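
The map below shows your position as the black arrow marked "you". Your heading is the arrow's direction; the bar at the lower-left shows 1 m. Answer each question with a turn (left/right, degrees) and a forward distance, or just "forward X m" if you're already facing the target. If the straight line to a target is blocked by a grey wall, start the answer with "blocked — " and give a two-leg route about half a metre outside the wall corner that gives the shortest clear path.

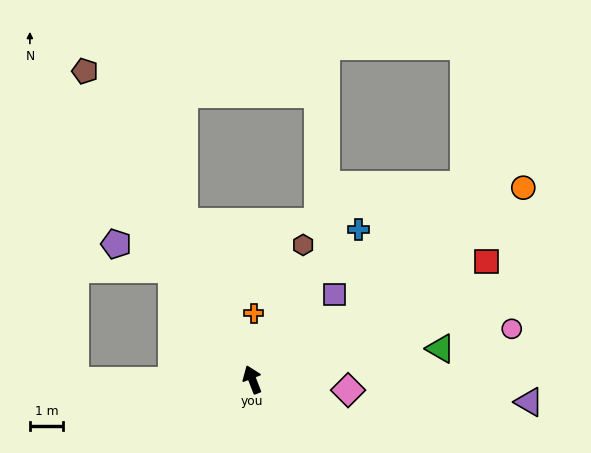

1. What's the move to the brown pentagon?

turn left 7°, forward 10.5 m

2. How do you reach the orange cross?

turn right 23°, forward 2.0 m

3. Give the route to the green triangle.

turn right 102°, forward 5.7 m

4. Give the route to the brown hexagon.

turn right 42°, forward 4.3 m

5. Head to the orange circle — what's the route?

turn right 76°, forward 9.9 m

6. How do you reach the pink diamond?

turn right 118°, forward 2.9 m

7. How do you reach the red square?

turn right 84°, forward 7.9 m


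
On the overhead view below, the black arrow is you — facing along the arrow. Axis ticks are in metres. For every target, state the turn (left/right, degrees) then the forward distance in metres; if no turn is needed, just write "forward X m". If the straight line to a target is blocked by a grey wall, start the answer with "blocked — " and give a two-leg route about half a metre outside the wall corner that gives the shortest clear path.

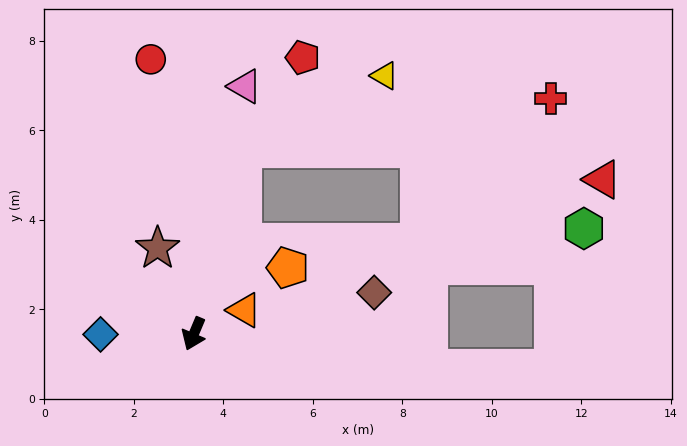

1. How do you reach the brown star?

turn right 134°, forward 2.1 m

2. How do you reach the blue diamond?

turn right 67°, forward 2.1 m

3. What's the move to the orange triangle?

turn left 138°, forward 1.2 m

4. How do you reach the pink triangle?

turn right 169°, forward 5.6 m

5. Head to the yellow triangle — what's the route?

blocked — turn right 172°, forward 4.3 m, then turn right 48°, forward 3.6 m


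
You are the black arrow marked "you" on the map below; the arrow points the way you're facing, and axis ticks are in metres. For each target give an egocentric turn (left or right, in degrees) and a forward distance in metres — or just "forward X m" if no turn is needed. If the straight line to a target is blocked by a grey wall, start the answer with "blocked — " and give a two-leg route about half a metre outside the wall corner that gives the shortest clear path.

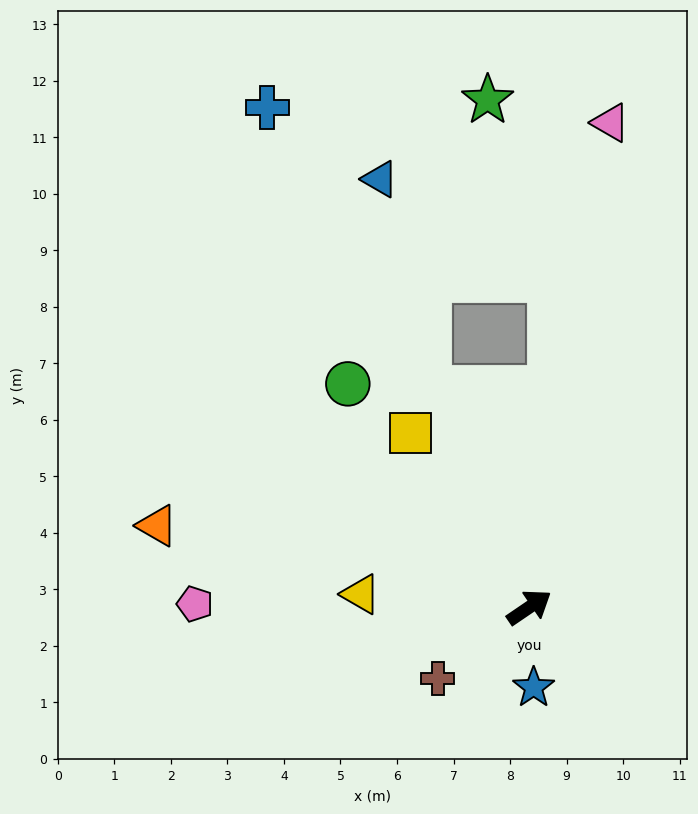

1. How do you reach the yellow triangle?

turn left 141°, forward 3.0 m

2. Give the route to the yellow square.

turn left 90°, forward 3.7 m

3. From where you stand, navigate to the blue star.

turn right 121°, forward 1.4 m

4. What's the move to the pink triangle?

turn left 46°, forward 8.7 m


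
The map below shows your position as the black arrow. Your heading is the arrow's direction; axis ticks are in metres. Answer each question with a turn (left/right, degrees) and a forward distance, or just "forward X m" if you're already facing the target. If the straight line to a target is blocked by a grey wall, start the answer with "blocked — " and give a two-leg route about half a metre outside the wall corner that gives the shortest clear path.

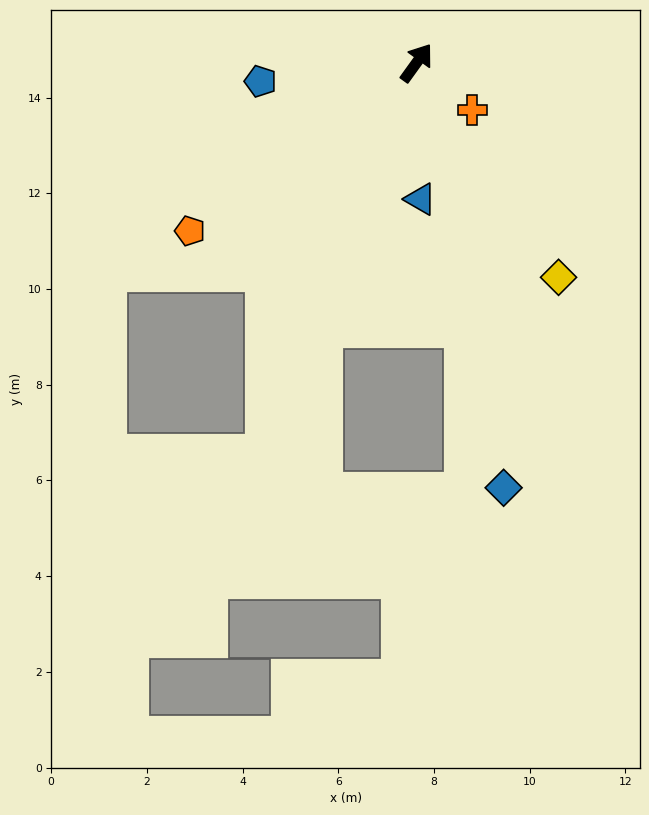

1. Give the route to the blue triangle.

turn right 143°, forward 2.9 m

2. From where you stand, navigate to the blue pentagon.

turn left 133°, forward 3.3 m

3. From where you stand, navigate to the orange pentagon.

turn left 162°, forward 5.9 m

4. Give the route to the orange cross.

turn right 94°, forward 1.5 m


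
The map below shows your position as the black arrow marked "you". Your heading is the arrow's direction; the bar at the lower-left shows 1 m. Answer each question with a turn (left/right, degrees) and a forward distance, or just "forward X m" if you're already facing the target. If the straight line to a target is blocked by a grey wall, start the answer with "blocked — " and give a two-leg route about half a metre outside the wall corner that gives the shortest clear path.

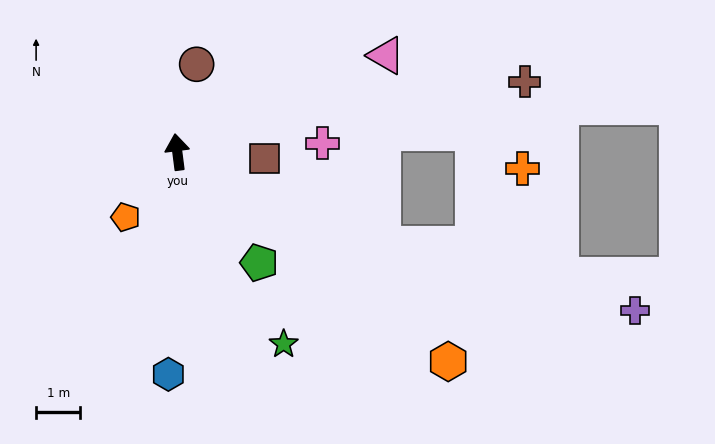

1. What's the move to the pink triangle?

turn right 73°, forward 5.2 m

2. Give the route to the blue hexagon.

turn left 170°, forward 5.0 m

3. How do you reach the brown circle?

turn right 20°, forward 2.0 m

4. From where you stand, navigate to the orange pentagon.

turn left 134°, forward 1.9 m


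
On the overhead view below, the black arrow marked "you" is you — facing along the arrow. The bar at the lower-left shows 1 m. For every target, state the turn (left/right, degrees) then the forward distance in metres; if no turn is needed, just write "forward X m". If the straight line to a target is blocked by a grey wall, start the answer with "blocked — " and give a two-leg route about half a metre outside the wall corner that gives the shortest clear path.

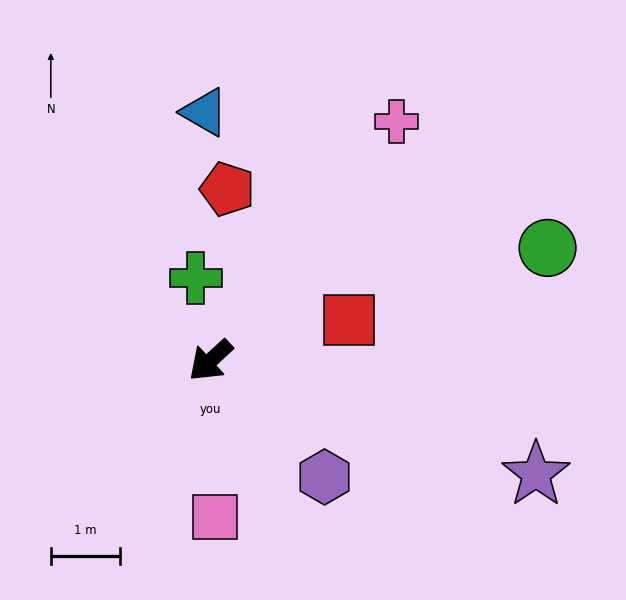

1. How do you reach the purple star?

turn left 118°, forward 5.0 m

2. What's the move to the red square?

turn left 154°, forward 2.1 m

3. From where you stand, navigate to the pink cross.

turn right 170°, forward 4.4 m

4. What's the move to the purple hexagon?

turn left 92°, forward 2.4 m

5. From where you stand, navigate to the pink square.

turn left 49°, forward 2.3 m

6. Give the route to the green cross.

turn right 122°, forward 1.2 m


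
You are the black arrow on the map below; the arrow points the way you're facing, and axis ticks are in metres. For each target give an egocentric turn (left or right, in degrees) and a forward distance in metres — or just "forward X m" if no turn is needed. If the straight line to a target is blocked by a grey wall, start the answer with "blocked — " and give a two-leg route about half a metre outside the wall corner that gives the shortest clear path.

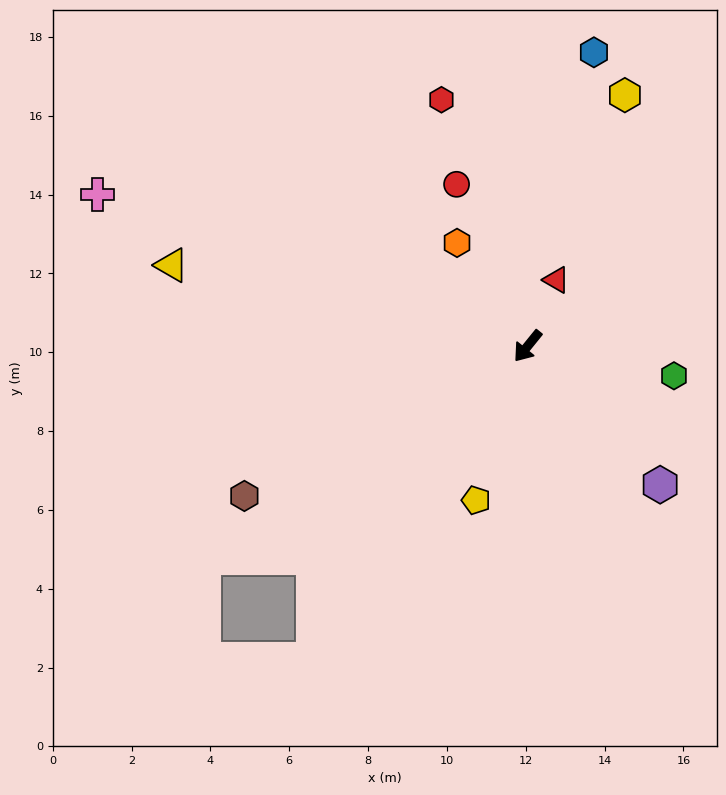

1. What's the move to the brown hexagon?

turn right 23°, forward 8.1 m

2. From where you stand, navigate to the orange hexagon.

turn right 107°, forward 3.2 m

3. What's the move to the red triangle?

turn right 164°, forward 1.8 m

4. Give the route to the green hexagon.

turn left 118°, forward 3.8 m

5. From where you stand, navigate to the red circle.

turn right 117°, forward 4.5 m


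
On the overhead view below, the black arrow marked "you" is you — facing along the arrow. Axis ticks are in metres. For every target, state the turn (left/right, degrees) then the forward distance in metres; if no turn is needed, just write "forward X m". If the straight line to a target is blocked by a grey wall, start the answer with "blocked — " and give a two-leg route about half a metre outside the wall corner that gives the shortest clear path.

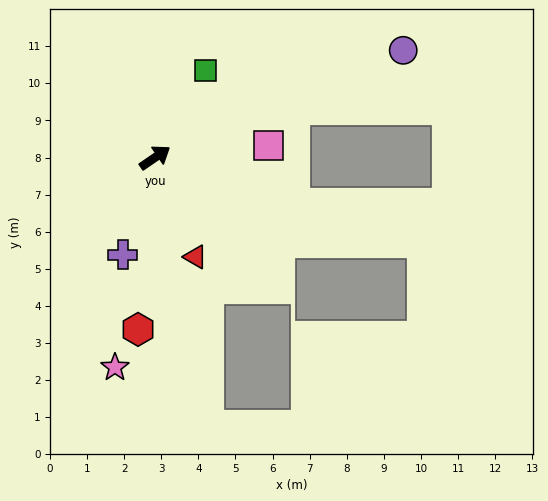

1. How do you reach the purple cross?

turn right 143°, forward 2.8 m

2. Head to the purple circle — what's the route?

turn right 11°, forward 7.3 m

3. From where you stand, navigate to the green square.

turn left 25°, forward 2.7 m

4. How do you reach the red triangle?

turn right 102°, forward 2.9 m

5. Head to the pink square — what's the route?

turn right 28°, forward 3.1 m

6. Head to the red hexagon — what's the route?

turn right 130°, forward 4.7 m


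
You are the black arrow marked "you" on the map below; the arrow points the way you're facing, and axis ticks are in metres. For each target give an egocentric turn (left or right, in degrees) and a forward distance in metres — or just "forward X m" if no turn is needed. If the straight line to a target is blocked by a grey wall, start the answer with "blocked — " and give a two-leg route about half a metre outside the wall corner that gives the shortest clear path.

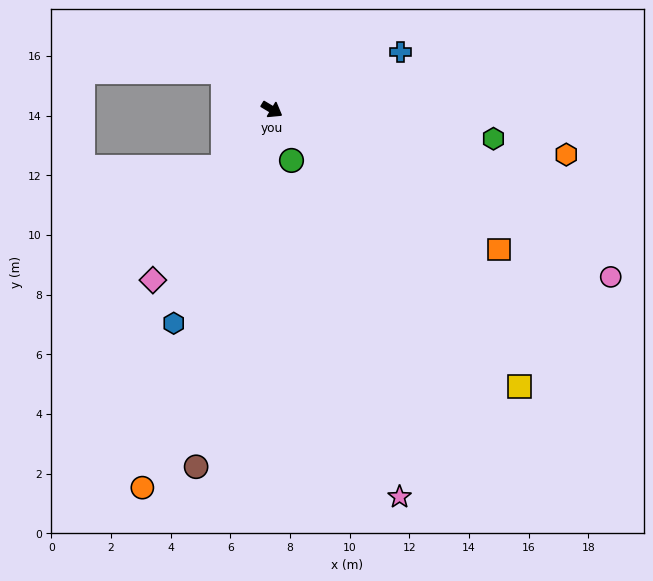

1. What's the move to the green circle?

turn right 38°, forward 1.8 m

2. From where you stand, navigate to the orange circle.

turn right 78°, forward 13.4 m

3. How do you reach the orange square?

forward 8.9 m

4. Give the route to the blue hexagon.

turn right 84°, forward 7.9 m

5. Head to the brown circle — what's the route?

turn right 71°, forward 12.2 m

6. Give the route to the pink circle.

turn left 5°, forward 12.7 m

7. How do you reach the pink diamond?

turn right 94°, forward 7.0 m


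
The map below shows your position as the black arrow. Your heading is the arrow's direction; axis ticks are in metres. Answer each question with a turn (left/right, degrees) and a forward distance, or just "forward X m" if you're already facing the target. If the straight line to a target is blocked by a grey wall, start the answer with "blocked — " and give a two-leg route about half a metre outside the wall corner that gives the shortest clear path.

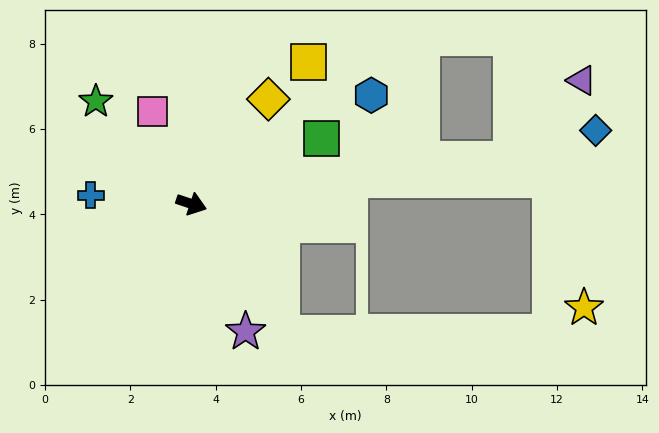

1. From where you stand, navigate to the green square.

turn left 45°, forward 3.4 m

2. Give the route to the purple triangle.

blocked — turn left 27°, forward 7.6 m, then turn left 39°, forward 2.5 m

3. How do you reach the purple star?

turn right 48°, forward 3.2 m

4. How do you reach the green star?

turn left 151°, forward 3.3 m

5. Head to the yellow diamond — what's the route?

turn left 72°, forward 3.0 m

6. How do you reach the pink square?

turn left 131°, forward 2.3 m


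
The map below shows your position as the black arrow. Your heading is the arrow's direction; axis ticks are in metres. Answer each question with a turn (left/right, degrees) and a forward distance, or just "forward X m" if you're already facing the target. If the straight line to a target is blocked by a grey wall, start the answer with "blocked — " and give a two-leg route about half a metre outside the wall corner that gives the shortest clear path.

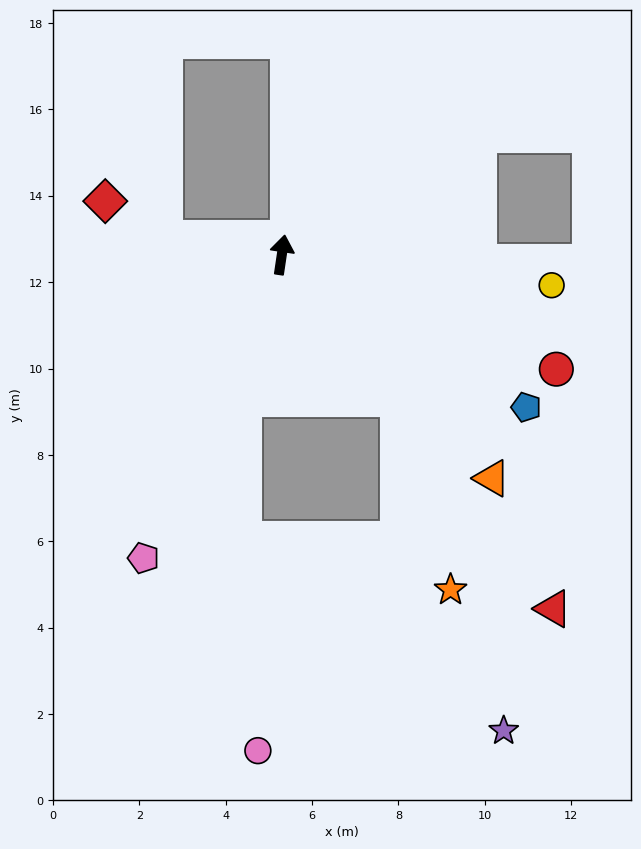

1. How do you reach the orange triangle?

turn right 128°, forward 7.1 m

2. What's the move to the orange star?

blocked — turn right 133°, forward 4.3 m, then turn right 23°, forward 4.6 m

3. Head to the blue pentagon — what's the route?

turn right 114°, forward 6.7 m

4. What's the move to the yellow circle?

turn right 88°, forward 6.3 m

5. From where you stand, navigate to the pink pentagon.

turn left 164°, forward 7.7 m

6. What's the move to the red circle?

turn right 104°, forward 6.9 m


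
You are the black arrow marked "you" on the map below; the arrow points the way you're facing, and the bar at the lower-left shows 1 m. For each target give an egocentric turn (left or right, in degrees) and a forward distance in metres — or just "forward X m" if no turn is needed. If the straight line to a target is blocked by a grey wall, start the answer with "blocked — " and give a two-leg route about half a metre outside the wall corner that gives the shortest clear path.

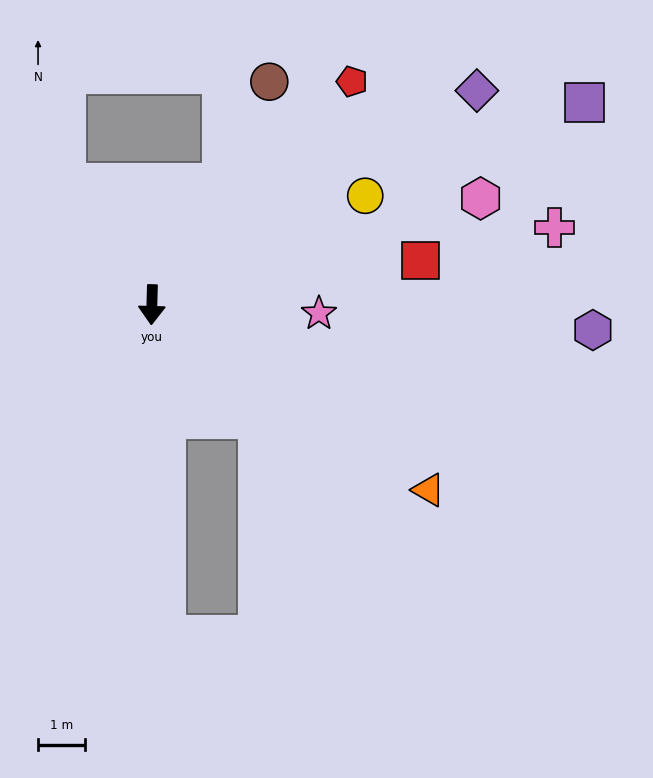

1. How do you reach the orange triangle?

turn left 58°, forward 7.0 m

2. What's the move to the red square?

turn left 101°, forward 5.8 m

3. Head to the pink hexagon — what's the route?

turn left 110°, forward 7.3 m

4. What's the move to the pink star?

turn left 89°, forward 3.5 m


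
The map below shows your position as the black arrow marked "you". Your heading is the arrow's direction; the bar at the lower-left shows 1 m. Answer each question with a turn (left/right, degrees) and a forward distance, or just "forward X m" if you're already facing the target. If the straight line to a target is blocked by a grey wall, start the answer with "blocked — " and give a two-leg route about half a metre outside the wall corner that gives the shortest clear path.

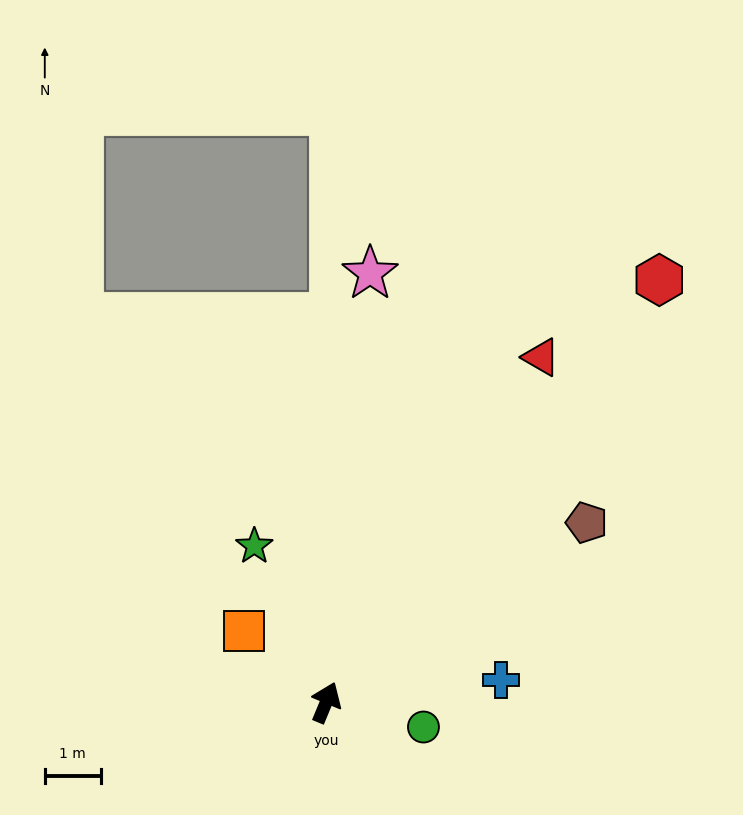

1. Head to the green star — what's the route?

turn left 47°, forward 3.1 m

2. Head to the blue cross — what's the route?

turn right 60°, forward 3.1 m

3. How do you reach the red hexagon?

turn right 16°, forward 9.6 m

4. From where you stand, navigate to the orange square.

turn left 71°, forward 1.9 m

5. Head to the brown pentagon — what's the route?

turn right 33°, forward 5.6 m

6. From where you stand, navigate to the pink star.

turn left 17°, forward 7.7 m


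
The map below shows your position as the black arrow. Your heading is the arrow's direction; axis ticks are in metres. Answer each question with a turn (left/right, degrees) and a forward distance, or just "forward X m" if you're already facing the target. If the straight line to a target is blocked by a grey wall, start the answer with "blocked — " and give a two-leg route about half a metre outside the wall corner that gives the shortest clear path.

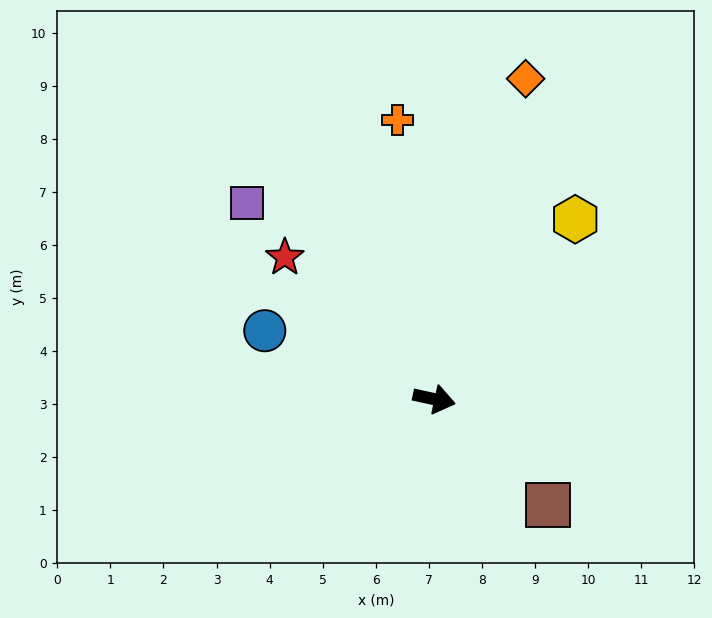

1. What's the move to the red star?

turn left 149°, forward 3.9 m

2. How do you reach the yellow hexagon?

turn left 64°, forward 4.3 m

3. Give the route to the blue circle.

turn left 170°, forward 3.4 m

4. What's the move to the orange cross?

turn left 110°, forward 5.3 m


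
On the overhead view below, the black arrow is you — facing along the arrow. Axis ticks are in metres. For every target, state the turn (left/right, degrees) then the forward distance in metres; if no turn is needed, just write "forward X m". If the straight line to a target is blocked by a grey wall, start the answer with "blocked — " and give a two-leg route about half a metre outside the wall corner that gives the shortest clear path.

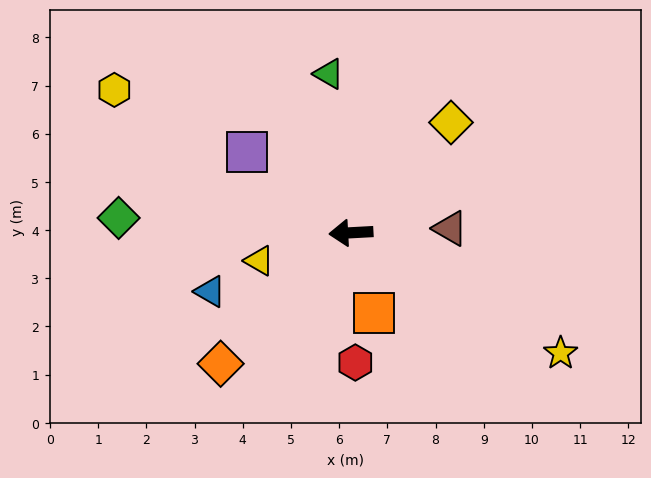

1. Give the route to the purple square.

turn right 41°, forward 2.7 m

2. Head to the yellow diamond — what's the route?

turn right 135°, forward 3.1 m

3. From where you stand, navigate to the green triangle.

turn right 85°, forward 3.3 m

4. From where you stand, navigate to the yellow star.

turn left 147°, forward 5.0 m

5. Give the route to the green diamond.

turn right 7°, forward 4.8 m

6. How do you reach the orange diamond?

turn left 42°, forward 3.8 m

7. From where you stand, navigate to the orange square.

turn left 103°, forward 1.7 m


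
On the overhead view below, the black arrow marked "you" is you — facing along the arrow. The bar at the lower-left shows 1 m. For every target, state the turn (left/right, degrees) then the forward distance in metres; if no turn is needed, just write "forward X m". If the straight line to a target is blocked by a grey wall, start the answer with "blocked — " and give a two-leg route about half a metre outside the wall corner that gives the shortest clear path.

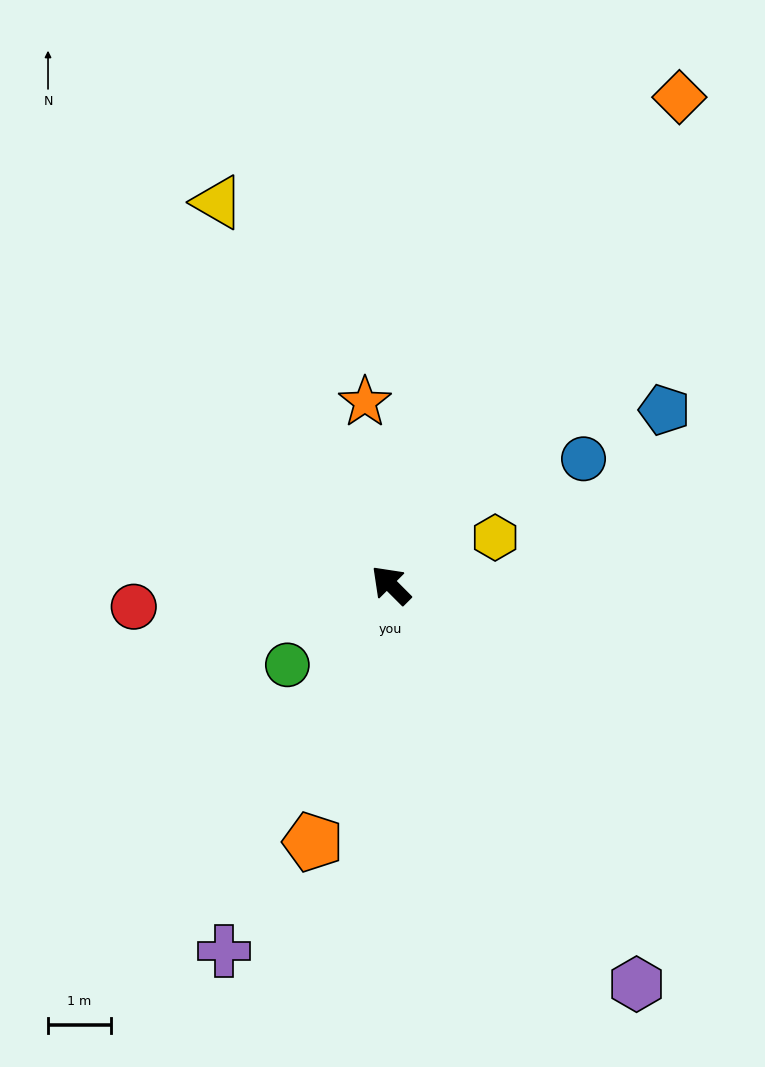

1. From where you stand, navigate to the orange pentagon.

turn left 118°, forward 4.3 m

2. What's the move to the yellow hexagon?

turn right 110°, forward 1.8 m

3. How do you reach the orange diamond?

turn right 76°, forward 9.0 m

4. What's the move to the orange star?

turn right 37°, forward 2.9 m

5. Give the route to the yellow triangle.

turn right 21°, forward 6.7 m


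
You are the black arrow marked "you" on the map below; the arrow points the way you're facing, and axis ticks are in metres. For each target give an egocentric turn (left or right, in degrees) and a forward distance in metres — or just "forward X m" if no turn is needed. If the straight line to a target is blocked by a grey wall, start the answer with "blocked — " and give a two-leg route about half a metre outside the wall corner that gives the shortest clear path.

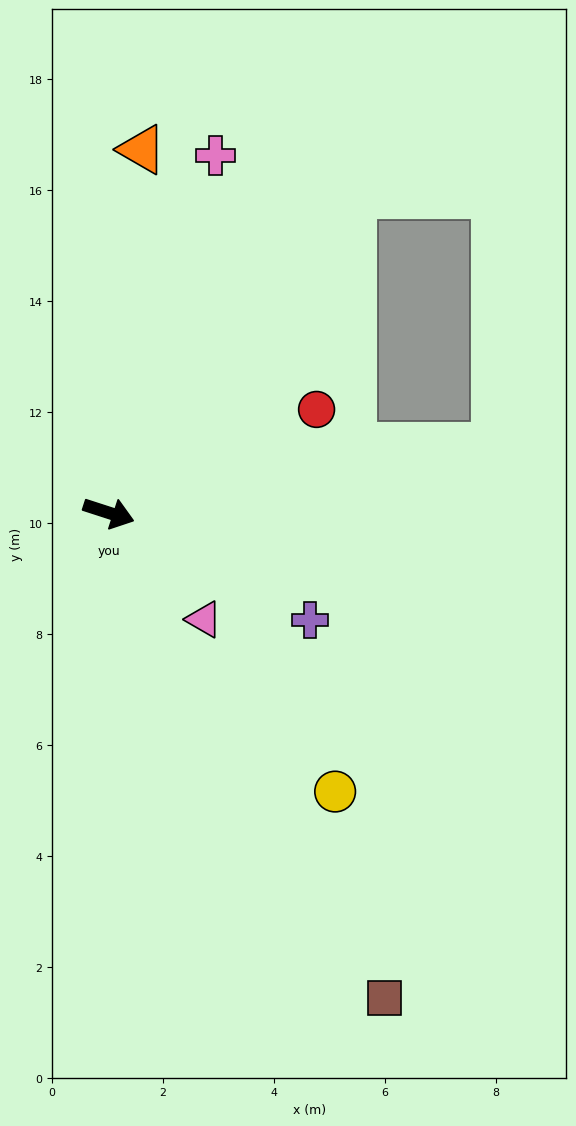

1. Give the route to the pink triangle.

turn right 30°, forward 2.6 m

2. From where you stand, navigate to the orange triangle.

turn left 103°, forward 6.6 m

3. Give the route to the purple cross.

turn right 10°, forward 4.1 m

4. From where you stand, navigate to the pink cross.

turn left 91°, forward 6.7 m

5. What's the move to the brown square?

turn right 42°, forward 10.1 m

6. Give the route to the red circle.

turn left 44°, forward 4.2 m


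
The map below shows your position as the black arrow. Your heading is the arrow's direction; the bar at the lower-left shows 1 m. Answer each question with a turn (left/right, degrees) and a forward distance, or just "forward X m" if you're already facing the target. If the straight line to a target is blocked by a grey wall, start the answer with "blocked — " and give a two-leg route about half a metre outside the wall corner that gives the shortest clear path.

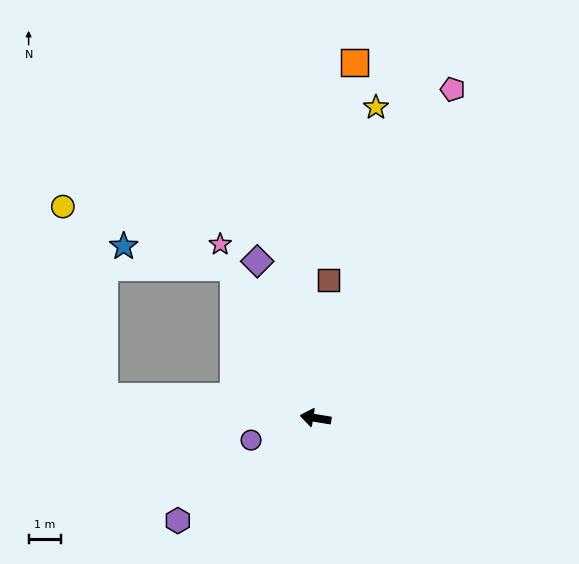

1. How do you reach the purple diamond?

turn right 60°, forward 5.1 m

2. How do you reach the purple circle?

turn left 28°, forward 2.1 m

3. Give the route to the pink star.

turn right 52°, forward 6.0 m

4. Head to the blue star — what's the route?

blocked — turn right 52°, forward 5.2 m, then turn left 51°, forward 3.4 m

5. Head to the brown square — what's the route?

turn right 86°, forward 4.2 m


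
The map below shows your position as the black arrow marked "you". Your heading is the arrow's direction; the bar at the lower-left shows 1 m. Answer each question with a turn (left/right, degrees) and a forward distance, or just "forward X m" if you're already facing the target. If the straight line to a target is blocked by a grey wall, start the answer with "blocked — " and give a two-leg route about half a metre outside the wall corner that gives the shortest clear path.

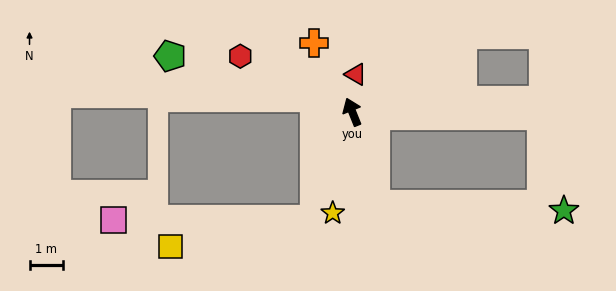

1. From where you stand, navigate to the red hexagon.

turn left 42°, forward 3.7 m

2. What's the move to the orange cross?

turn left 7°, forward 2.3 m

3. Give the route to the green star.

blocked — turn left 173°, forward 2.8 m, then turn left 73°, forward 5.5 m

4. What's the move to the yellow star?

turn left 147°, forward 3.0 m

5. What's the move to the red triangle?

turn right 27°, forward 1.1 m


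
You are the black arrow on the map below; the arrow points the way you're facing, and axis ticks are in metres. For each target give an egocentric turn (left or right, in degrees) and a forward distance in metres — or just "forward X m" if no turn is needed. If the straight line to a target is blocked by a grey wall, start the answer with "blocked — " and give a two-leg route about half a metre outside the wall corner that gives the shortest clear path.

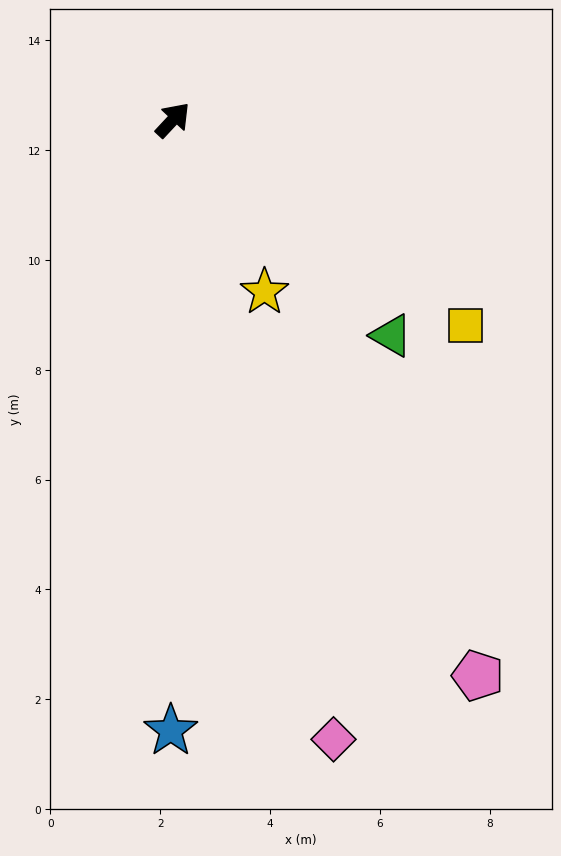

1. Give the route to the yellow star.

turn right 109°, forward 3.5 m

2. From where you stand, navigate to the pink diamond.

turn right 122°, forward 11.7 m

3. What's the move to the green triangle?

turn right 92°, forward 5.6 m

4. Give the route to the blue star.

turn right 137°, forward 11.1 m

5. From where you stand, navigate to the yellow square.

turn right 82°, forward 6.5 m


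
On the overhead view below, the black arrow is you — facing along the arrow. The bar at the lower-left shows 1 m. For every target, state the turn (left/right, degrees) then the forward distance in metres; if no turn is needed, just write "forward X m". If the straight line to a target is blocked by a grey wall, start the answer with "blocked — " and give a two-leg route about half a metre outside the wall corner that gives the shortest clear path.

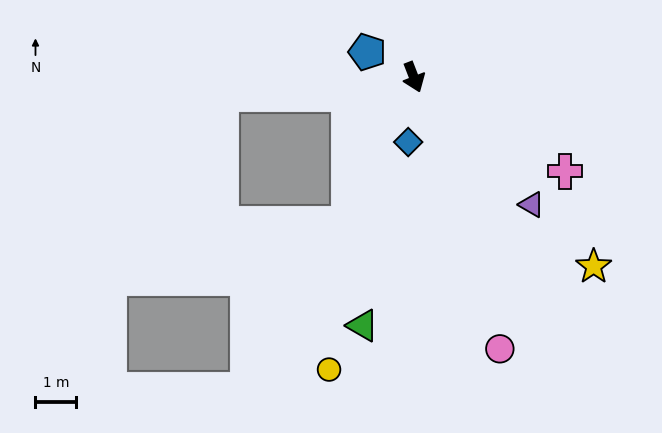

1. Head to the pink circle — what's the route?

turn right 4°, forward 6.9 m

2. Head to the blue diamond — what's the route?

turn right 26°, forward 1.6 m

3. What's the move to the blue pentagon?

turn right 140°, forward 1.3 m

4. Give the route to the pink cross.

turn left 37°, forward 4.3 m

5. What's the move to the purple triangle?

turn left 22°, forward 4.2 m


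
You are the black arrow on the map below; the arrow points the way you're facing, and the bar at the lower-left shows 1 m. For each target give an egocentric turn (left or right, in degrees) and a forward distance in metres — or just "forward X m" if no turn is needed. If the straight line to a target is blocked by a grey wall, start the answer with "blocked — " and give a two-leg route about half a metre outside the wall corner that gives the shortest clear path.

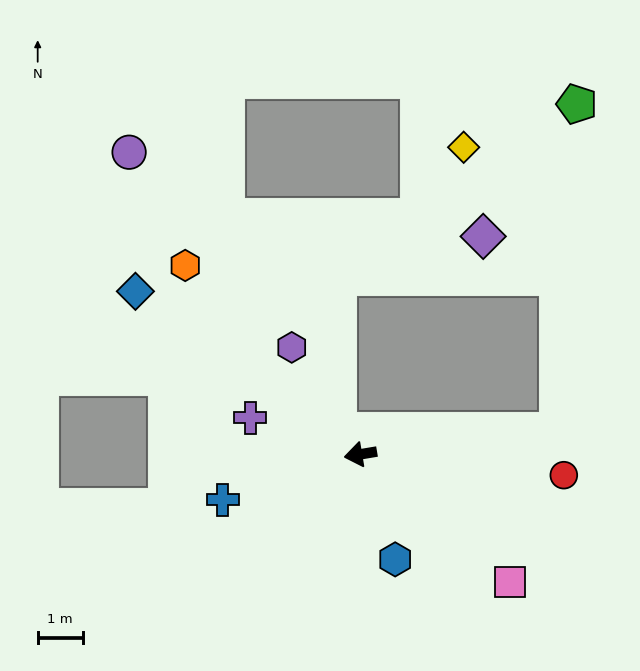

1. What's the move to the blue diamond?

turn right 45°, forward 6.2 m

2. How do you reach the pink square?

turn left 130°, forward 4.4 m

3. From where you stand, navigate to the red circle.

turn left 165°, forward 4.5 m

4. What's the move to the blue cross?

turn left 9°, forward 3.2 m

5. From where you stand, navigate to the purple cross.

turn right 28°, forward 2.6 m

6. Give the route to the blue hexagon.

turn left 99°, forward 2.5 m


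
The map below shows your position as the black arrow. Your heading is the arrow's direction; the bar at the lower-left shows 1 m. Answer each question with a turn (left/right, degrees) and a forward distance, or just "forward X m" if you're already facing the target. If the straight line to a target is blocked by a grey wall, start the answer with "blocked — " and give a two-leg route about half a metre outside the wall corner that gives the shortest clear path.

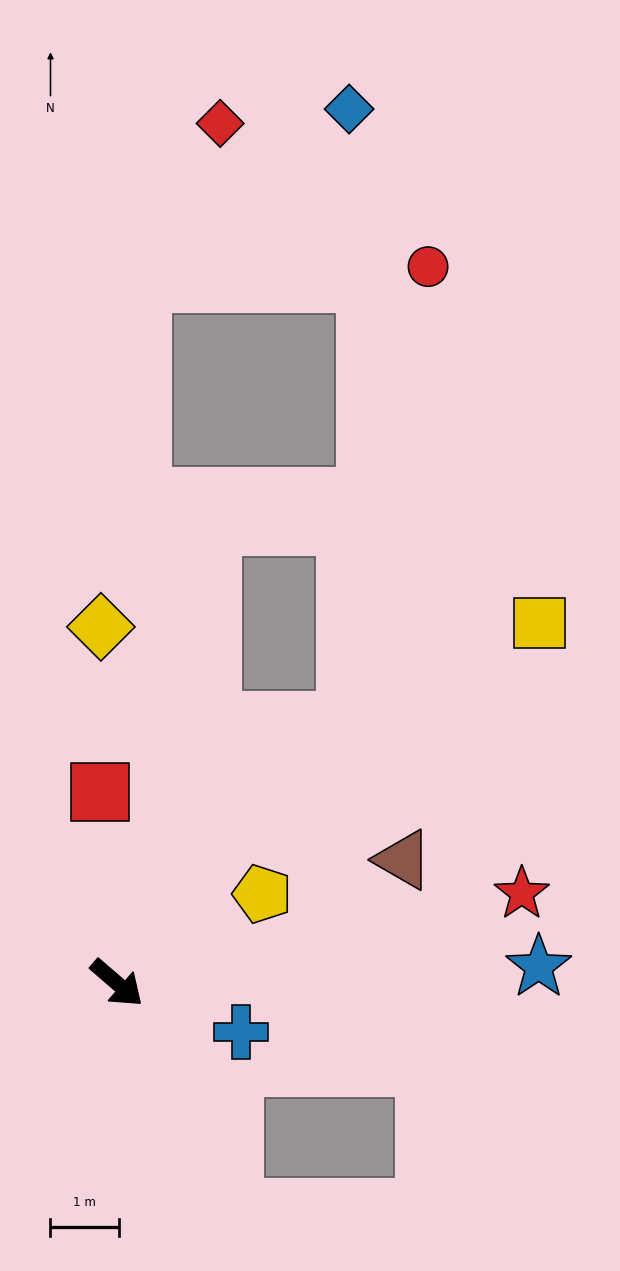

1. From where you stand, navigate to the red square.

turn left 136°, forward 2.8 m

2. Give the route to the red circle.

blocked — turn left 90°, forward 5.1 m, then turn left 30°, forward 6.8 m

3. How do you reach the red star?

turn left 53°, forward 6.1 m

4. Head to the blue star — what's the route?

turn left 43°, forward 6.2 m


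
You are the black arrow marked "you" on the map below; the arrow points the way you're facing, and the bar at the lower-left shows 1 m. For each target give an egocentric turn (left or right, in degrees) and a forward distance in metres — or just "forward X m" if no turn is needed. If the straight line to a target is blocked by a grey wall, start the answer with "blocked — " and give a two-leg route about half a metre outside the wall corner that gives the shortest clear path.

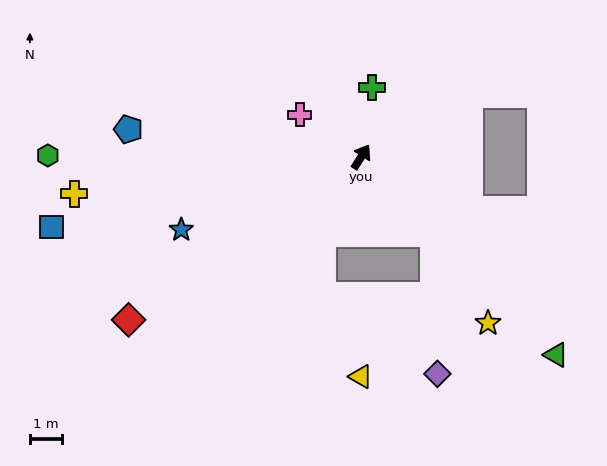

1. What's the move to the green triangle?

turn right 103°, forward 8.6 m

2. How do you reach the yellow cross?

turn left 129°, forward 9.0 m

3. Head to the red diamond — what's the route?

turn left 157°, forward 8.8 m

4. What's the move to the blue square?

turn left 135°, forward 9.9 m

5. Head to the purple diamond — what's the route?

blocked — turn right 105°, forward 3.3 m, then turn right 41°, forward 4.4 m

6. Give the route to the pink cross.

turn left 88°, forward 2.3 m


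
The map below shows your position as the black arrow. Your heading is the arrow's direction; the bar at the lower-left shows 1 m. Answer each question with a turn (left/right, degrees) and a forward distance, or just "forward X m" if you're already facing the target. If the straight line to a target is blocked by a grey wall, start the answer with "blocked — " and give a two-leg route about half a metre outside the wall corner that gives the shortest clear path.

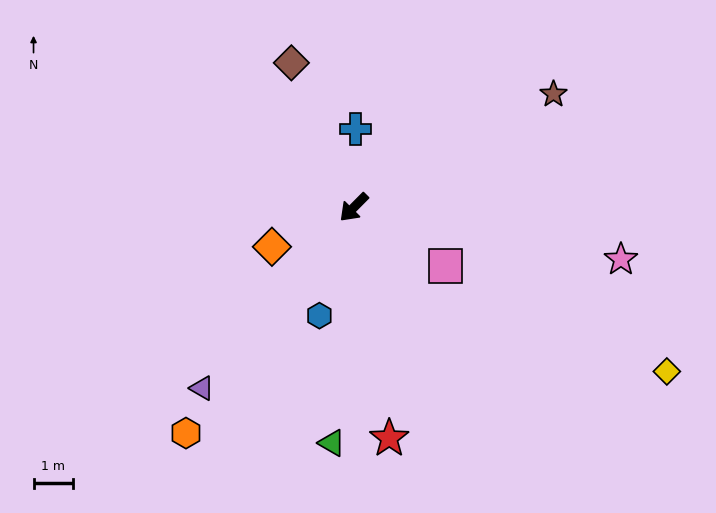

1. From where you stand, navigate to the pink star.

turn left 124°, forward 6.9 m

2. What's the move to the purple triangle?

turn left 5°, forward 6.0 m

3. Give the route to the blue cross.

turn right 136°, forward 2.0 m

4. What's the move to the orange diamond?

turn right 19°, forward 2.3 m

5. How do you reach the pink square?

turn left 102°, forward 2.8 m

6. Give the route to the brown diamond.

turn right 112°, forward 4.0 m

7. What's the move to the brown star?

turn left 164°, forward 5.9 m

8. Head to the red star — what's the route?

turn left 54°, forward 6.0 m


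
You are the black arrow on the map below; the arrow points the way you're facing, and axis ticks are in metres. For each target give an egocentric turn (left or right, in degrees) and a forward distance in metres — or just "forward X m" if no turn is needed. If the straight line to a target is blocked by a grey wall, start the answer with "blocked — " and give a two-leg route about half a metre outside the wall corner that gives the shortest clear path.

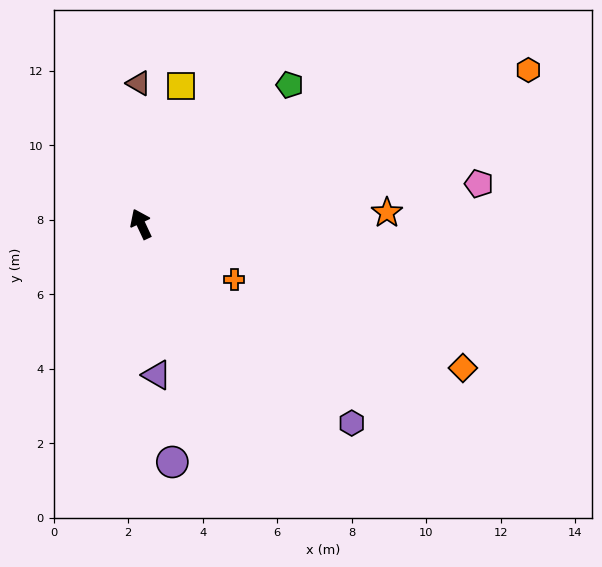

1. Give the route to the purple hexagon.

turn right 158°, forward 7.8 m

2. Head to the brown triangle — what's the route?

turn right 24°, forward 3.8 m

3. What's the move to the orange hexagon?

turn right 93°, forward 11.2 m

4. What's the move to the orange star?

turn right 112°, forward 6.6 m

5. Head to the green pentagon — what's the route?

turn right 72°, forward 5.5 m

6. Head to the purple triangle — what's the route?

turn left 161°, forward 4.1 m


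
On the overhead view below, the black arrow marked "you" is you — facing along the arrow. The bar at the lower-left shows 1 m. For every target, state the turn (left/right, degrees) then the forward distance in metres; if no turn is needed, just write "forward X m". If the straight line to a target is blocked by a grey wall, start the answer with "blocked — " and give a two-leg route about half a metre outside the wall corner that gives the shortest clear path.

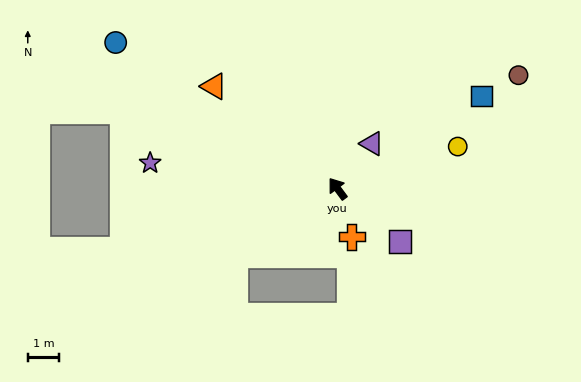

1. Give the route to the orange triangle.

turn left 14°, forward 5.1 m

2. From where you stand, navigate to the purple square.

turn right 167°, forward 2.6 m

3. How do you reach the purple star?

turn left 46°, forward 6.0 m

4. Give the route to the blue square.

turn right 94°, forward 5.5 m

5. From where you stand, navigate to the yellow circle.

turn right 107°, forward 4.1 m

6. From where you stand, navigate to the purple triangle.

turn right 74°, forward 1.8 m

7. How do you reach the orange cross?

turn left 160°, forward 1.6 m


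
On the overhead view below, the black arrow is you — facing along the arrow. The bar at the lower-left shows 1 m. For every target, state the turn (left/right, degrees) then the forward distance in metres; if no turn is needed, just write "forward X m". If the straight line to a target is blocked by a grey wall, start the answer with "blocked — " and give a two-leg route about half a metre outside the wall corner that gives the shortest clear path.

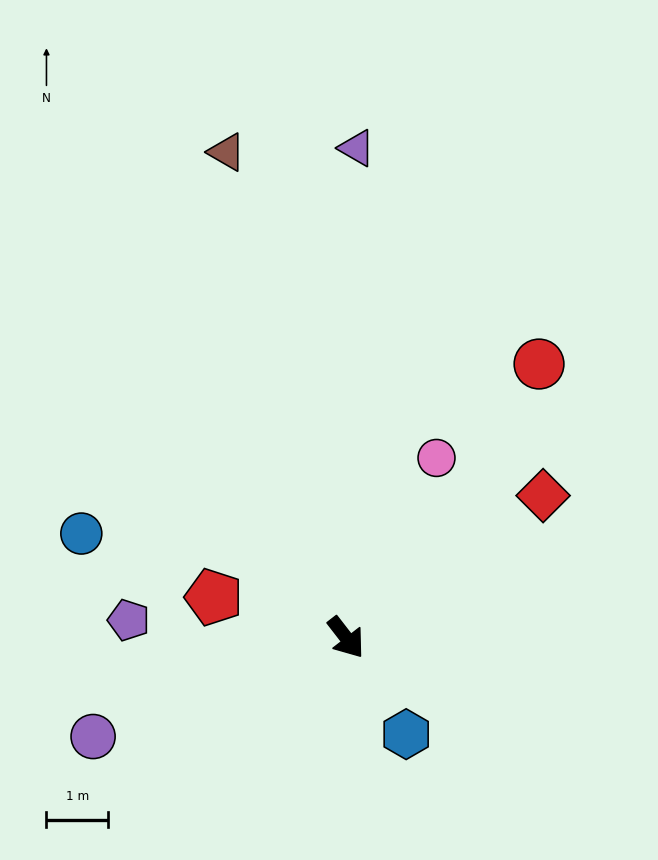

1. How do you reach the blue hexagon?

turn right 6°, forward 1.9 m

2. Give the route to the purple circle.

turn right 106°, forward 4.4 m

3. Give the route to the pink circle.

turn left 116°, forward 3.3 m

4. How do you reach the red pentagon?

turn right 145°, forward 2.3 m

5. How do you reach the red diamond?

turn left 88°, forward 4.0 m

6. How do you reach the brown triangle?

turn left 156°, forward 8.1 m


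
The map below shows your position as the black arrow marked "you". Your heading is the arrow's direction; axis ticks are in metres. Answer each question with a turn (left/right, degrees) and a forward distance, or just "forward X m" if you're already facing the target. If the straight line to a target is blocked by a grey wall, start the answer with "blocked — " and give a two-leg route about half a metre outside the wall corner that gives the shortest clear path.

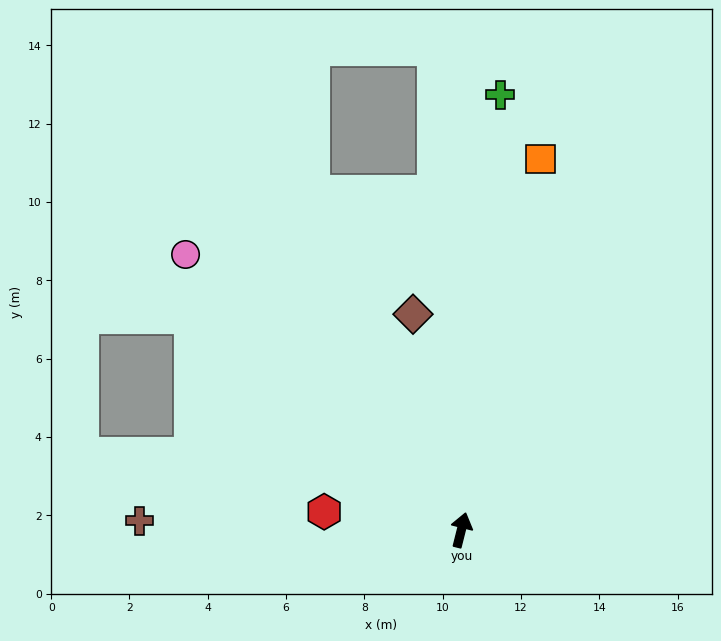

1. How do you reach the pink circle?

turn left 59°, forward 10.0 m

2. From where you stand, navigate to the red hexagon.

turn left 97°, forward 3.5 m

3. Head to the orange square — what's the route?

turn left 2°, forward 9.7 m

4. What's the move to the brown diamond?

turn left 27°, forward 5.6 m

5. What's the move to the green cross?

turn left 9°, forward 11.2 m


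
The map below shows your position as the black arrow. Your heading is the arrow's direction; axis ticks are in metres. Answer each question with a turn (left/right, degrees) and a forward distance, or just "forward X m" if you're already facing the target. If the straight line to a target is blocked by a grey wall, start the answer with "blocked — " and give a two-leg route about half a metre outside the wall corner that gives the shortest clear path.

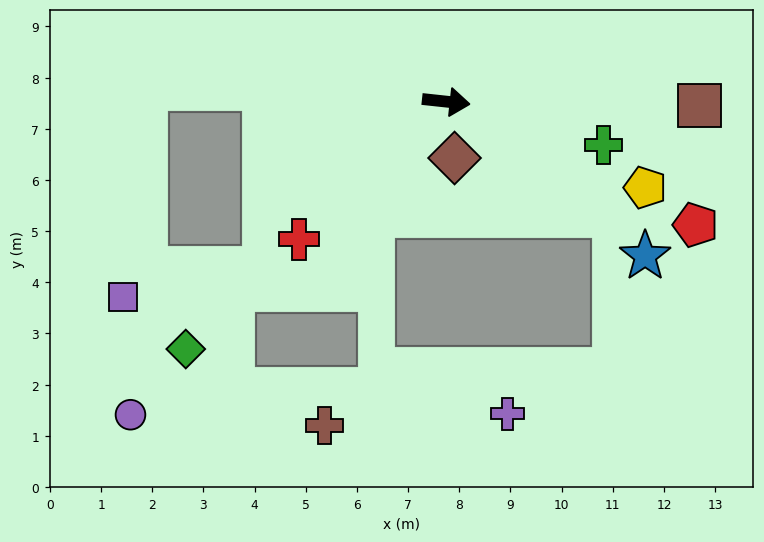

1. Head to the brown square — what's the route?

turn left 5°, forward 4.9 m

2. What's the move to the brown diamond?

turn right 75°, forward 1.1 m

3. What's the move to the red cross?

turn right 131°, forward 3.9 m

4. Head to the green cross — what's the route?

turn right 9°, forward 3.2 m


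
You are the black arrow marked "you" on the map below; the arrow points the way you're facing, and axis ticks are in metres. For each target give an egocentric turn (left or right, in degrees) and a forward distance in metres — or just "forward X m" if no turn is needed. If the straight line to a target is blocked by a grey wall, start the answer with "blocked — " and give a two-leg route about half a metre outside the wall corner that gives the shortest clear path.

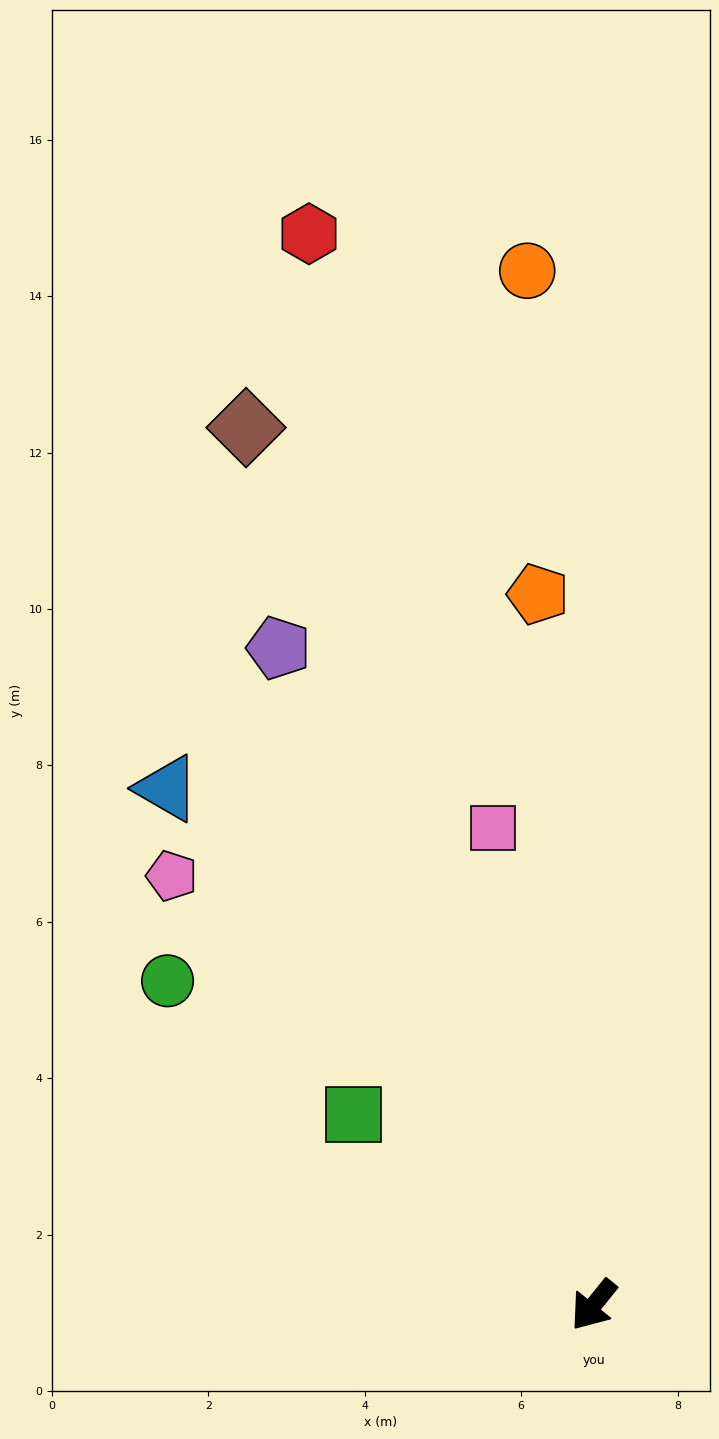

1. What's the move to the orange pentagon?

turn right 137°, forward 9.1 m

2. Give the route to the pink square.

turn right 129°, forward 6.2 m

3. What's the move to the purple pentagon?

turn right 116°, forward 9.3 m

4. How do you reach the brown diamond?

turn right 120°, forward 12.1 m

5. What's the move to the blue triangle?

turn right 102°, forward 8.6 m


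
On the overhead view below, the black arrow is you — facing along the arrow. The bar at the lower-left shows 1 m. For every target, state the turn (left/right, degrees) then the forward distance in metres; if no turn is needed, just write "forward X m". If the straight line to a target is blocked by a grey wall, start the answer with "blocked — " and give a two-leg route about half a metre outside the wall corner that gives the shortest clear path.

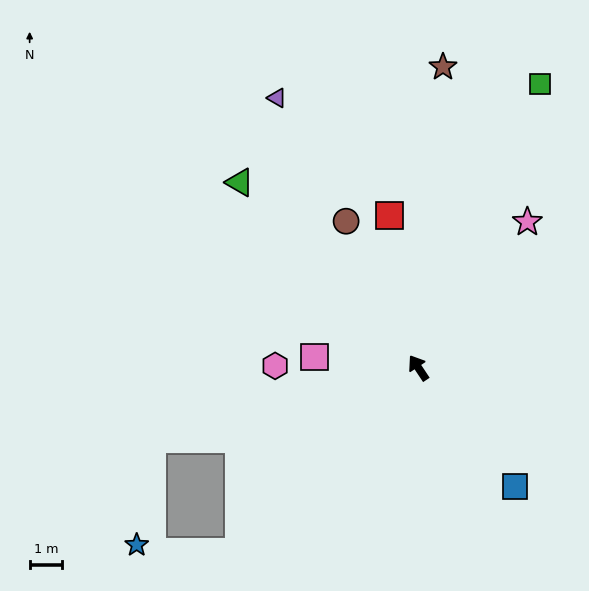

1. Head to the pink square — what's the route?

turn left 51°, forward 3.2 m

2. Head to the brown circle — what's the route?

turn right 7°, forward 5.0 m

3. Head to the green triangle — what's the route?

turn left 10°, forward 7.9 m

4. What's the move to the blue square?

turn right 174°, forward 4.7 m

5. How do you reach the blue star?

blocked — turn left 72°, forward 8.5 m, then turn left 66°, forward 3.3 m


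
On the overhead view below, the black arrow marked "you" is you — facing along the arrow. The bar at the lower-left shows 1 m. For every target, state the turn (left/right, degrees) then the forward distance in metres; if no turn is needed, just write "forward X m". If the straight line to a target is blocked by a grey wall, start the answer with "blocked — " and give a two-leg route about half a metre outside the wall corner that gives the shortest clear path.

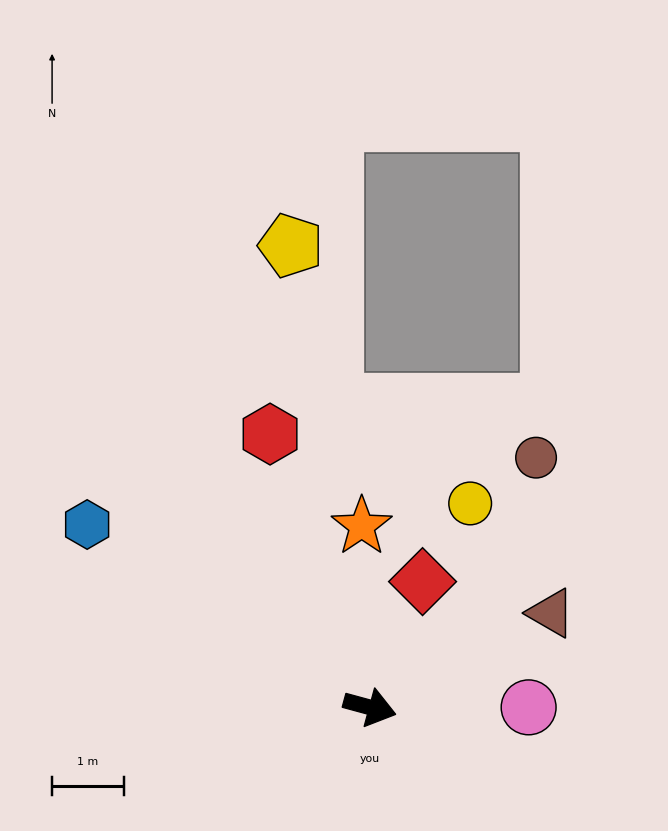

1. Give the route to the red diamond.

turn left 82°, forward 1.9 m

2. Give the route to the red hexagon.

turn left 125°, forward 4.0 m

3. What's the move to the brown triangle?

turn left 43°, forward 2.8 m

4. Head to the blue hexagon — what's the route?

turn left 162°, forward 4.7 m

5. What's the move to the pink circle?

turn left 15°, forward 2.2 m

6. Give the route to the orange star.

turn left 108°, forward 2.5 m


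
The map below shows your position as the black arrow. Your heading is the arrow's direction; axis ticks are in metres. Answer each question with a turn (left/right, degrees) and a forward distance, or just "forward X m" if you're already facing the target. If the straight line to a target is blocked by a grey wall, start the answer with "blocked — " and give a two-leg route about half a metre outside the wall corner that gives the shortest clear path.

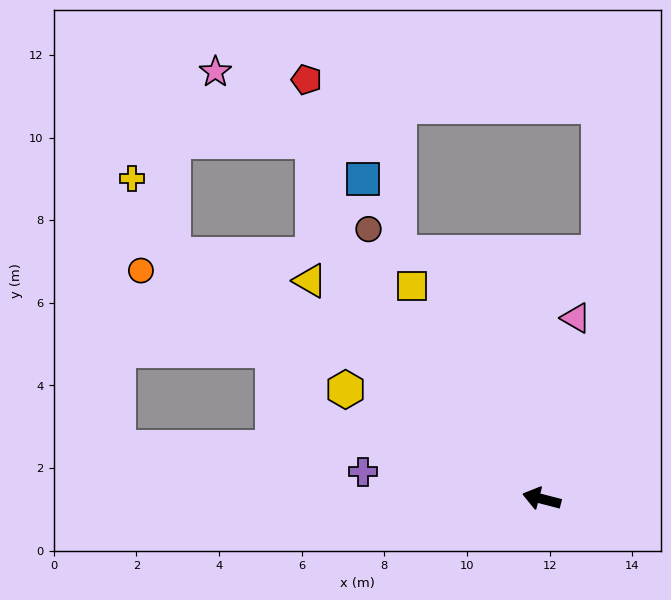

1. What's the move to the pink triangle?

turn right 86°, forward 4.5 m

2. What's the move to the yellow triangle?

turn right 29°, forward 7.7 m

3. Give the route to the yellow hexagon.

turn right 15°, forward 5.4 m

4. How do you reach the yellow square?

turn right 44°, forward 6.0 m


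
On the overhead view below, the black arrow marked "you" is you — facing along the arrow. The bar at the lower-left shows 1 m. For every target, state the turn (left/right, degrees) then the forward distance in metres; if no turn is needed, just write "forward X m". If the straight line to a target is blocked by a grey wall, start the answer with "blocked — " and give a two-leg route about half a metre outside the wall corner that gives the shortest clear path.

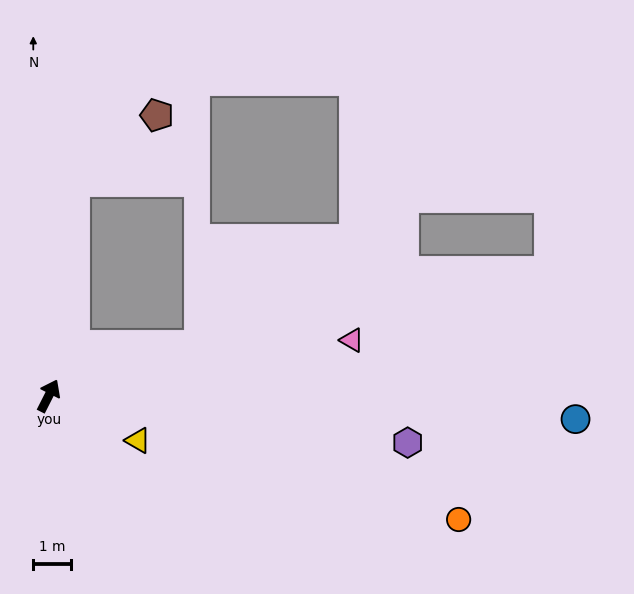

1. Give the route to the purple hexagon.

turn right 71°, forward 9.7 m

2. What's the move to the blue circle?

turn right 66°, forward 14.1 m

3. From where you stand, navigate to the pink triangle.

turn right 53°, forward 8.3 m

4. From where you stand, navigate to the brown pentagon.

blocked — turn left 20°, forward 5.8 m, then turn right 45°, forward 2.8 m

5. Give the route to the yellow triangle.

turn right 90°, forward 2.7 m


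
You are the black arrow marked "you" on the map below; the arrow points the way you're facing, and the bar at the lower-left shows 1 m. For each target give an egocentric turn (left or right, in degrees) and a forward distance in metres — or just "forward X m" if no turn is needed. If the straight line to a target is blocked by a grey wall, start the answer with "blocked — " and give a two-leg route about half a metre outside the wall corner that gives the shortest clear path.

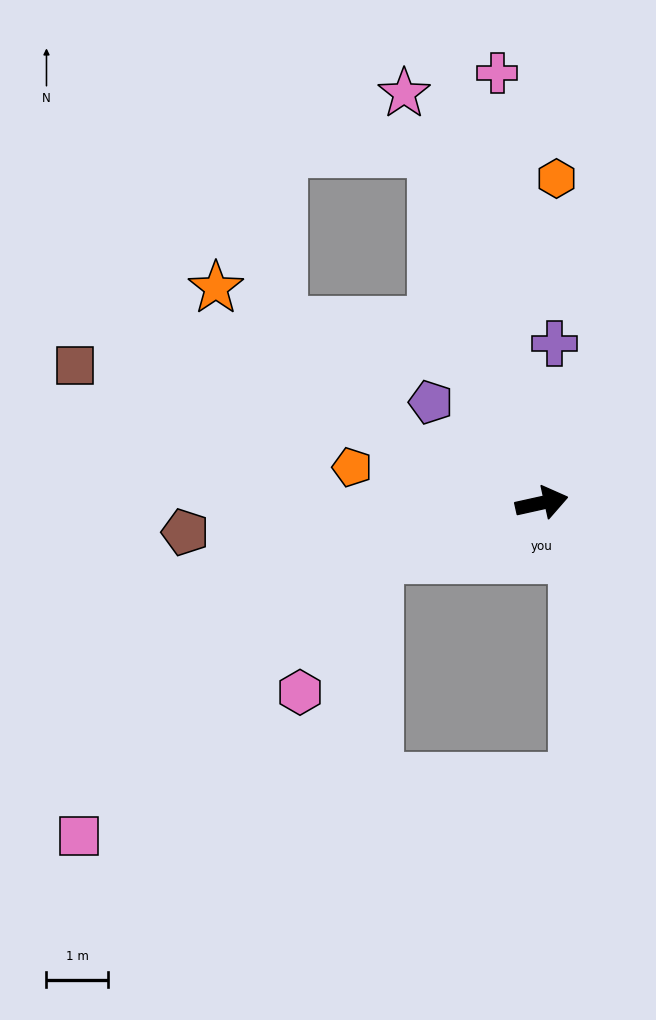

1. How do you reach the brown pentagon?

turn left 172°, forward 5.8 m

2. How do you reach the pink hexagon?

blocked — turn right 174°, forward 2.8 m, then turn left 42°, forward 2.5 m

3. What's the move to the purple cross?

turn left 73°, forward 2.6 m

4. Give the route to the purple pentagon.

turn left 125°, forward 2.4 m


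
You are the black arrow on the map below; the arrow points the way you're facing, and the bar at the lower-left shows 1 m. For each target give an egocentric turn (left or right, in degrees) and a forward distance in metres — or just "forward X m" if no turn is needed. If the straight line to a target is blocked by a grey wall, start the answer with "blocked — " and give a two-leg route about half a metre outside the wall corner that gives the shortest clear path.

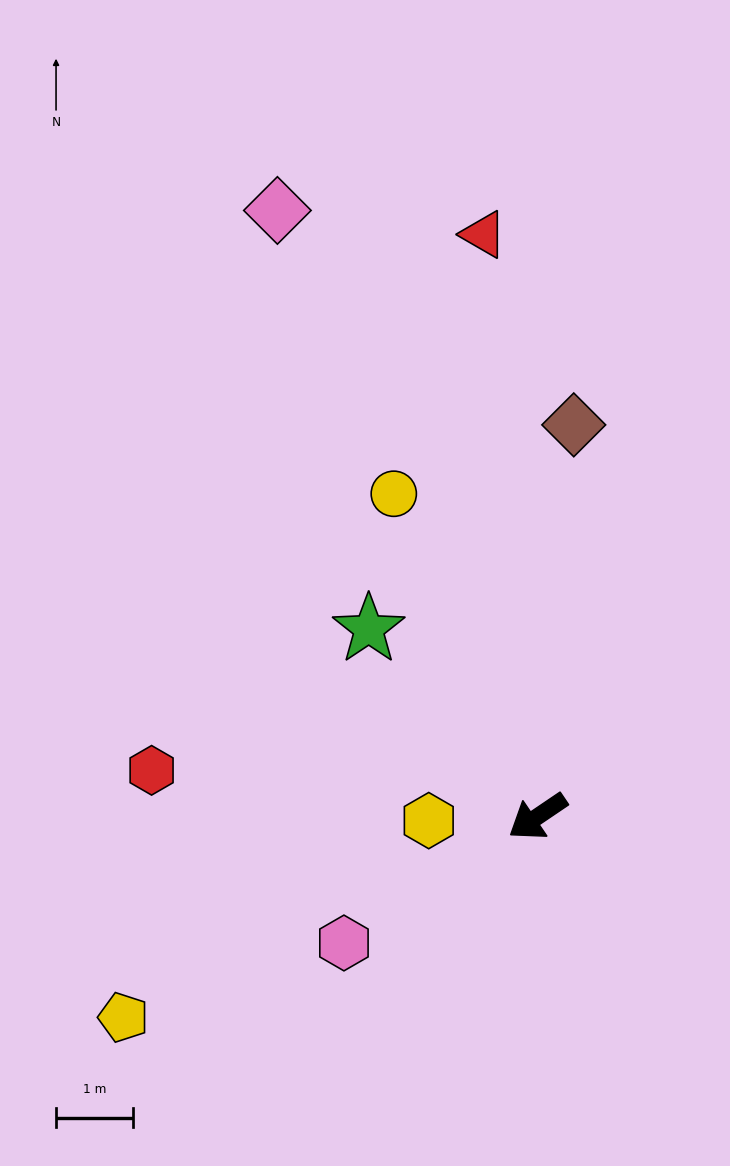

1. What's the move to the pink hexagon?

forward 3.0 m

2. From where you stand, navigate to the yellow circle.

turn right 100°, forward 4.6 m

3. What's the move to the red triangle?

turn right 119°, forward 7.6 m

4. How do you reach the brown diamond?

turn right 129°, forward 5.1 m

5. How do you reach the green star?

turn right 82°, forward 3.3 m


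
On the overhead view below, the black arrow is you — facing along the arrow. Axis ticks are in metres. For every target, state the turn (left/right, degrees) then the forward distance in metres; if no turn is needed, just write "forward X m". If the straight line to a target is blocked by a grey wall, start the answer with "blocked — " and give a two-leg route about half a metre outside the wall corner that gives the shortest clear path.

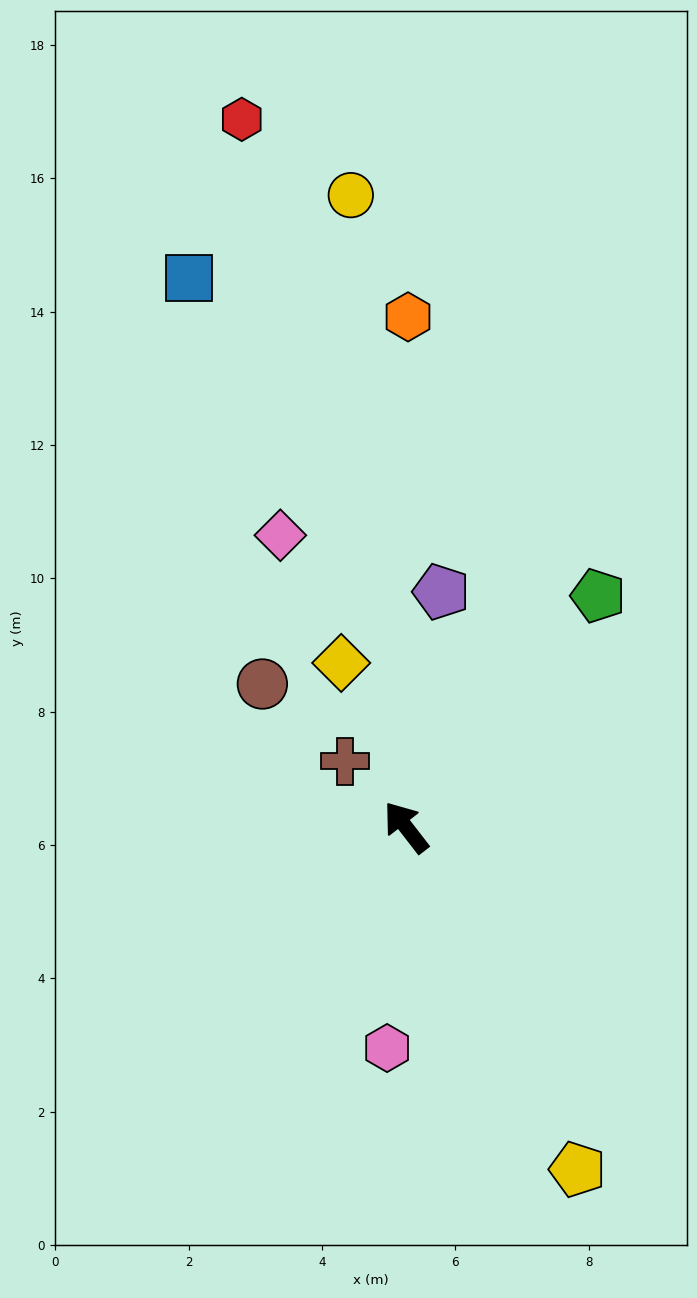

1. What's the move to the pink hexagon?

turn left 137°, forward 3.3 m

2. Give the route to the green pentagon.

turn right 77°, forward 4.5 m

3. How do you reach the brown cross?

turn left 5°, forward 1.3 m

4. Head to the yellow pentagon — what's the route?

turn left 169°, forward 5.7 m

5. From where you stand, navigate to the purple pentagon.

turn right 46°, forward 3.6 m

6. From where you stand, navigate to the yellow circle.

turn right 33°, forward 9.5 m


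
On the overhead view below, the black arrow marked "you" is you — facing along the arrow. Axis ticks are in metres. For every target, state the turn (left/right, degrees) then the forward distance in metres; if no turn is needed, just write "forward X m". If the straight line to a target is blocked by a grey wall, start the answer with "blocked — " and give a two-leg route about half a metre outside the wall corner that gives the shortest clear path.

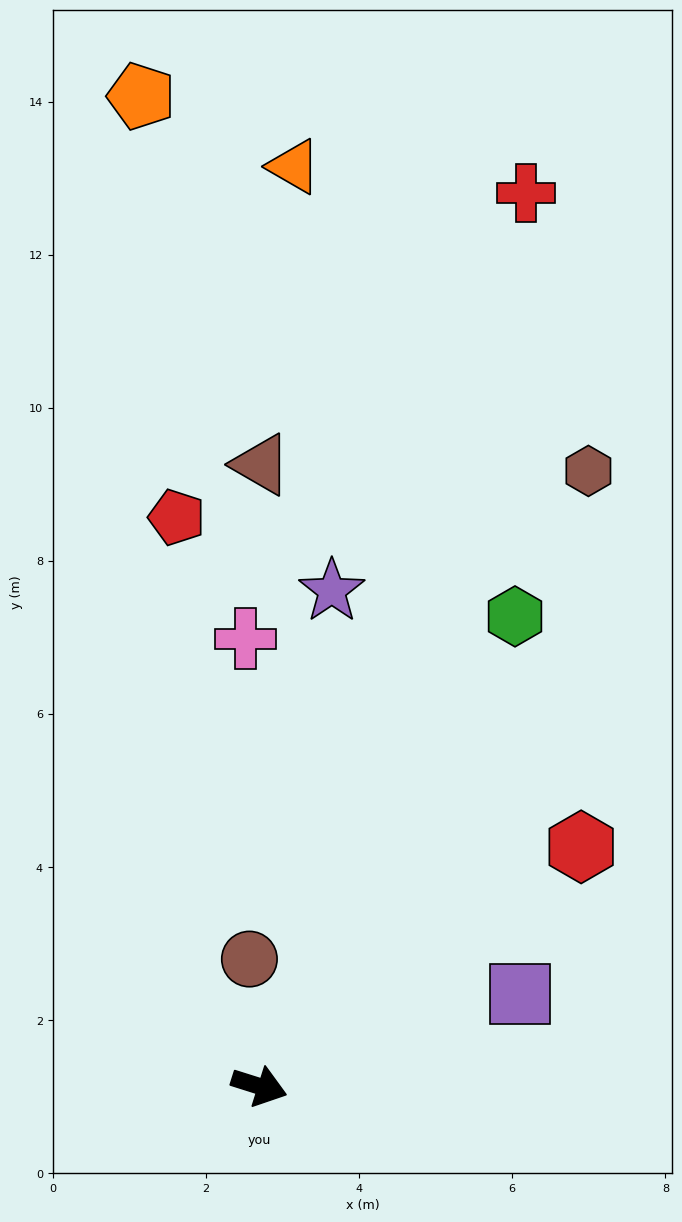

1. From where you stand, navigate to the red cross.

turn left 91°, forward 12.2 m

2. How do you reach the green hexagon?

turn left 79°, forward 7.0 m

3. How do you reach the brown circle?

turn left 112°, forward 1.7 m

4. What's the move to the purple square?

turn left 37°, forward 3.6 m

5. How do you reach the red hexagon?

turn left 54°, forward 5.2 m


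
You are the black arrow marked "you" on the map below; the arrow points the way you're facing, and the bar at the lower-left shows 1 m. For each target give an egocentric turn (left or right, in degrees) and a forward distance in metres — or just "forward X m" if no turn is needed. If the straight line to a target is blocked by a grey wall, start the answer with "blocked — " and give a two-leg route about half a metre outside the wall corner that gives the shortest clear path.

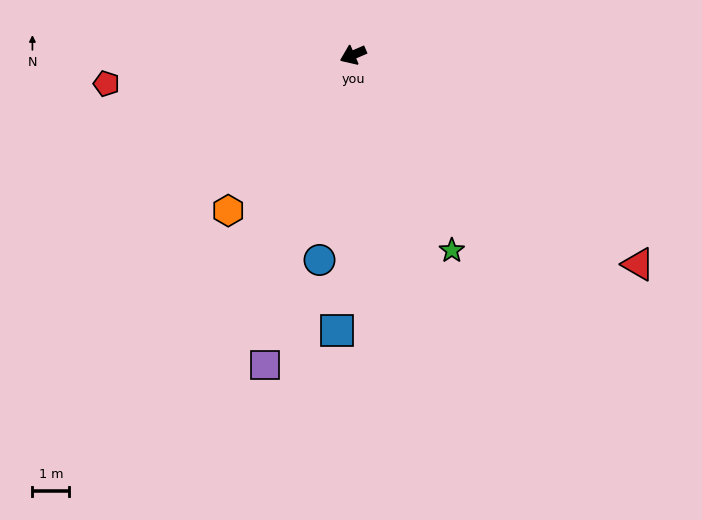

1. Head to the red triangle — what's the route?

turn left 120°, forward 9.6 m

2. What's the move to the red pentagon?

turn right 17°, forward 6.7 m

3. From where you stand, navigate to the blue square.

turn left 63°, forward 7.5 m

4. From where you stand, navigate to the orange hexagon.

turn left 28°, forward 5.4 m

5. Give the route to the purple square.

turn left 51°, forward 8.7 m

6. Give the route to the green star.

turn left 93°, forward 5.9 m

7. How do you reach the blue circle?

turn left 57°, forward 5.6 m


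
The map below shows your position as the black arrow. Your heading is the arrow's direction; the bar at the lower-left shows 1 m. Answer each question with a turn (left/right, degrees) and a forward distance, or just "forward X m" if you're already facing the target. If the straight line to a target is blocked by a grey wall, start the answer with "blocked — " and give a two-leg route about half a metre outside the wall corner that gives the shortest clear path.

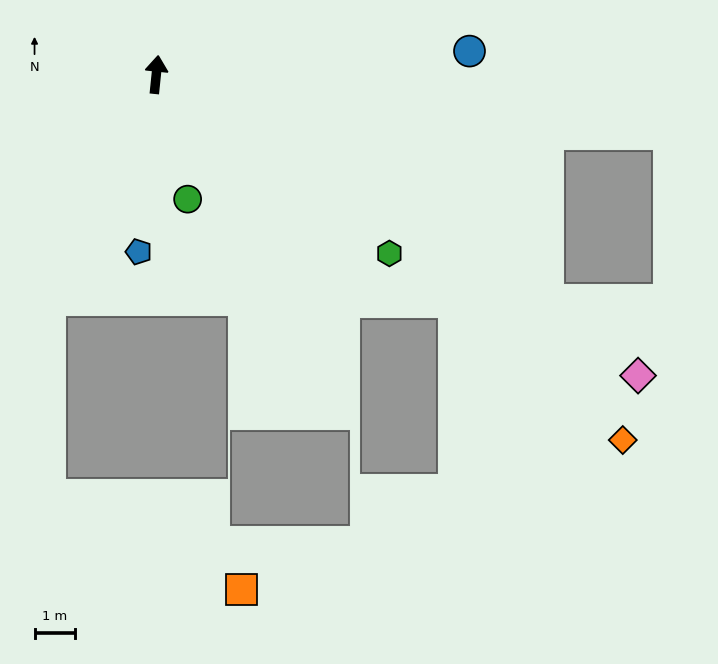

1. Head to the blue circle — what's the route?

turn right 80°, forward 7.8 m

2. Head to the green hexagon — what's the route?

turn right 122°, forward 7.3 m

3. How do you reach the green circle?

turn right 160°, forward 3.2 m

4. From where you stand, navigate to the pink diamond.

turn right 116°, forward 14.1 m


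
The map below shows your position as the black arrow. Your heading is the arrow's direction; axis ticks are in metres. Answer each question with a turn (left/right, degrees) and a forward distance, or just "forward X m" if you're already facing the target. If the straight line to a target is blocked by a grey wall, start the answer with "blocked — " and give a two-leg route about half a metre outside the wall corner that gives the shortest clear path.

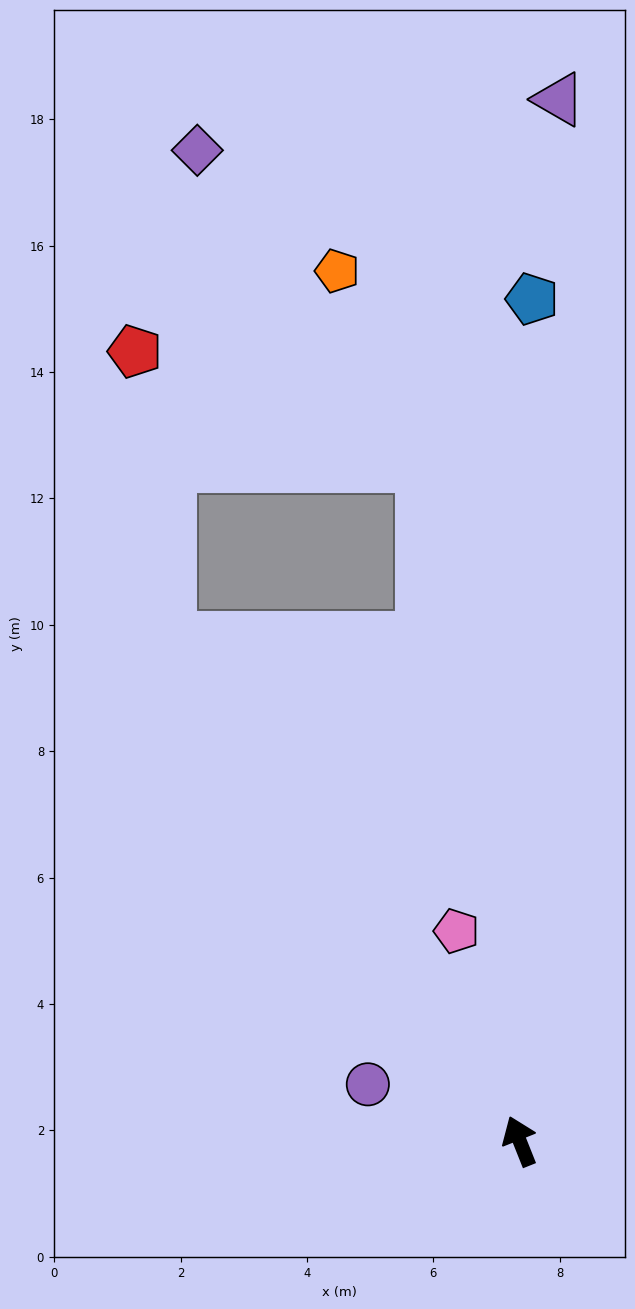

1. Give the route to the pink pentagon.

turn right 5°, forward 3.5 m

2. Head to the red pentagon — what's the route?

blocked — turn left 13°, forward 9.7 m, then turn right 28°, forward 4.6 m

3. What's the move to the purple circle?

turn left 48°, forward 2.6 m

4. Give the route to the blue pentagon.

turn right 23°, forward 13.3 m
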